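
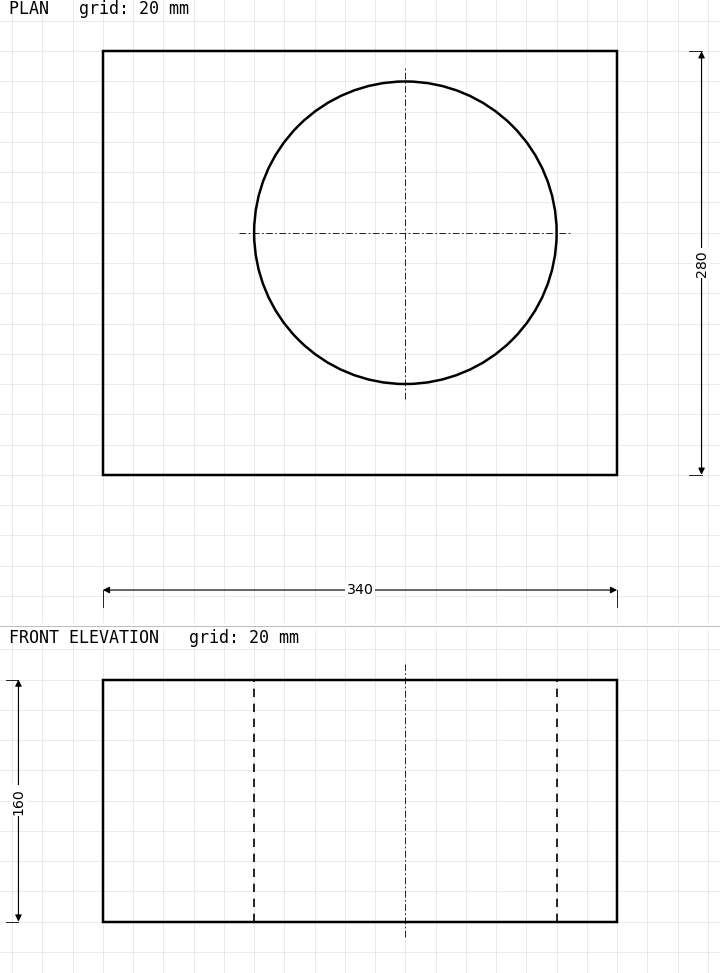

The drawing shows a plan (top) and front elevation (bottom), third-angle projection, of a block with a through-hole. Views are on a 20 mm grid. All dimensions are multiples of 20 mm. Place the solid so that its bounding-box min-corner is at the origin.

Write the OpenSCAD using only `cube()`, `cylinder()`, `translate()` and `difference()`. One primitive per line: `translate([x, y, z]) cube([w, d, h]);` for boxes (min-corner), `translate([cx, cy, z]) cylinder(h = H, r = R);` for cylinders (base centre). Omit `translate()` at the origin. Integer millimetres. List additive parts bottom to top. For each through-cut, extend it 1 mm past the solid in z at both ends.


difference() {
  cube([340, 280, 160]);
  translate([200, 160, -1]) cylinder(h = 162, r = 100);
}


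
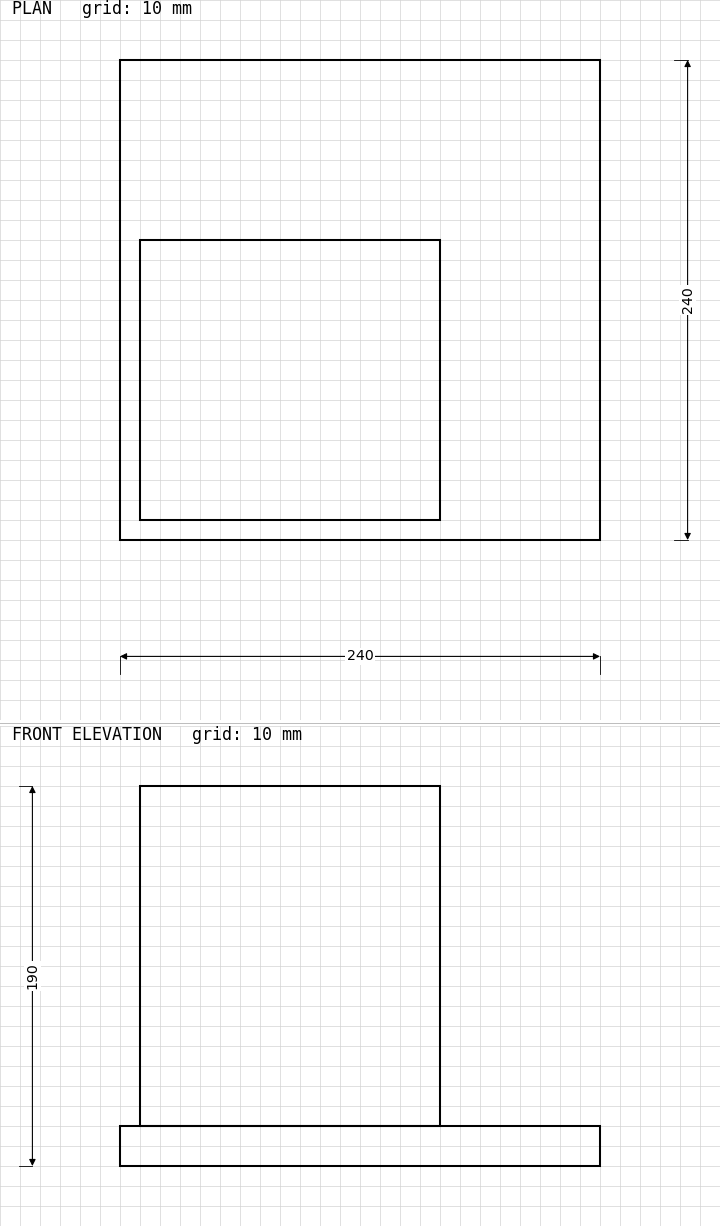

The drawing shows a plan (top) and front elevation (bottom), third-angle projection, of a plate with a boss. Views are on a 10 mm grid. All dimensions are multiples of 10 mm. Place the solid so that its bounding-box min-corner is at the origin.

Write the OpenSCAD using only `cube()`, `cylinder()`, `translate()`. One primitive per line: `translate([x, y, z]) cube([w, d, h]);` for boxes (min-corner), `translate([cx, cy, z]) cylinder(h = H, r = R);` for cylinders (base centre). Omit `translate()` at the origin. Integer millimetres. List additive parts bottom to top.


cube([240, 240, 20]);
translate([10, 10, 20]) cube([150, 140, 170]);


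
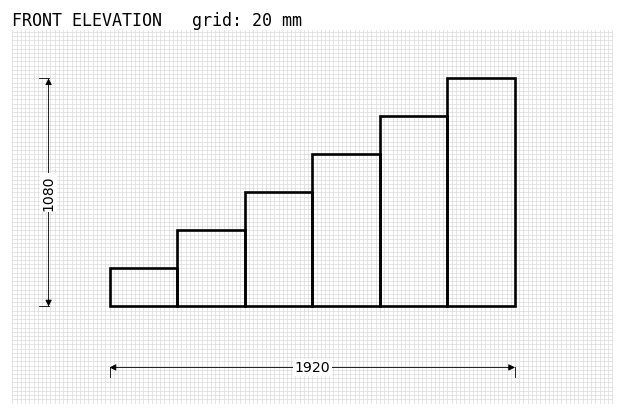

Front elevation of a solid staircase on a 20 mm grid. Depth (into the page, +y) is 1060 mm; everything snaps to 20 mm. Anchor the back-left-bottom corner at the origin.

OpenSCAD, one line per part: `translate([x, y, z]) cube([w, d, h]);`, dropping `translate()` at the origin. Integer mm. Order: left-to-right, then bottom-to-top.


cube([320, 1060, 180]);
translate([320, 0, 0]) cube([320, 1060, 360]);
translate([640, 0, 0]) cube([320, 1060, 540]);
translate([960, 0, 0]) cube([320, 1060, 720]);
translate([1280, 0, 0]) cube([320, 1060, 900]);
translate([1600, 0, 0]) cube([320, 1060, 1080]);


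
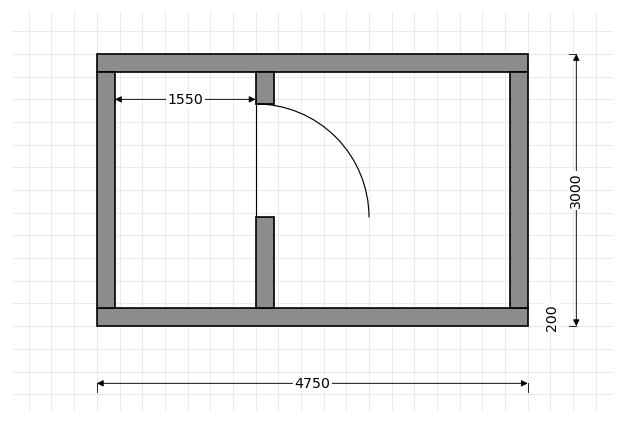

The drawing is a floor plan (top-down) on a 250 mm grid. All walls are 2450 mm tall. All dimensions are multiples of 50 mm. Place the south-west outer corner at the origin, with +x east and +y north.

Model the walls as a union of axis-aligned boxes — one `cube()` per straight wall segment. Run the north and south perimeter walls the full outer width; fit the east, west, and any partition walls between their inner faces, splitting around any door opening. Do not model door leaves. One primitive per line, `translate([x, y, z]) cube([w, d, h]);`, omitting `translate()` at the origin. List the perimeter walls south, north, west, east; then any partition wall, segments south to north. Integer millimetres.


cube([4750, 200, 2450]);
translate([0, 2800, 0]) cube([4750, 200, 2450]);
translate([0, 200, 0]) cube([200, 2600, 2450]);
translate([4550, 200, 0]) cube([200, 2600, 2450]);
translate([1750, 200, 0]) cube([200, 1000, 2450]);
translate([1750, 2450, 0]) cube([200, 350, 2450]);


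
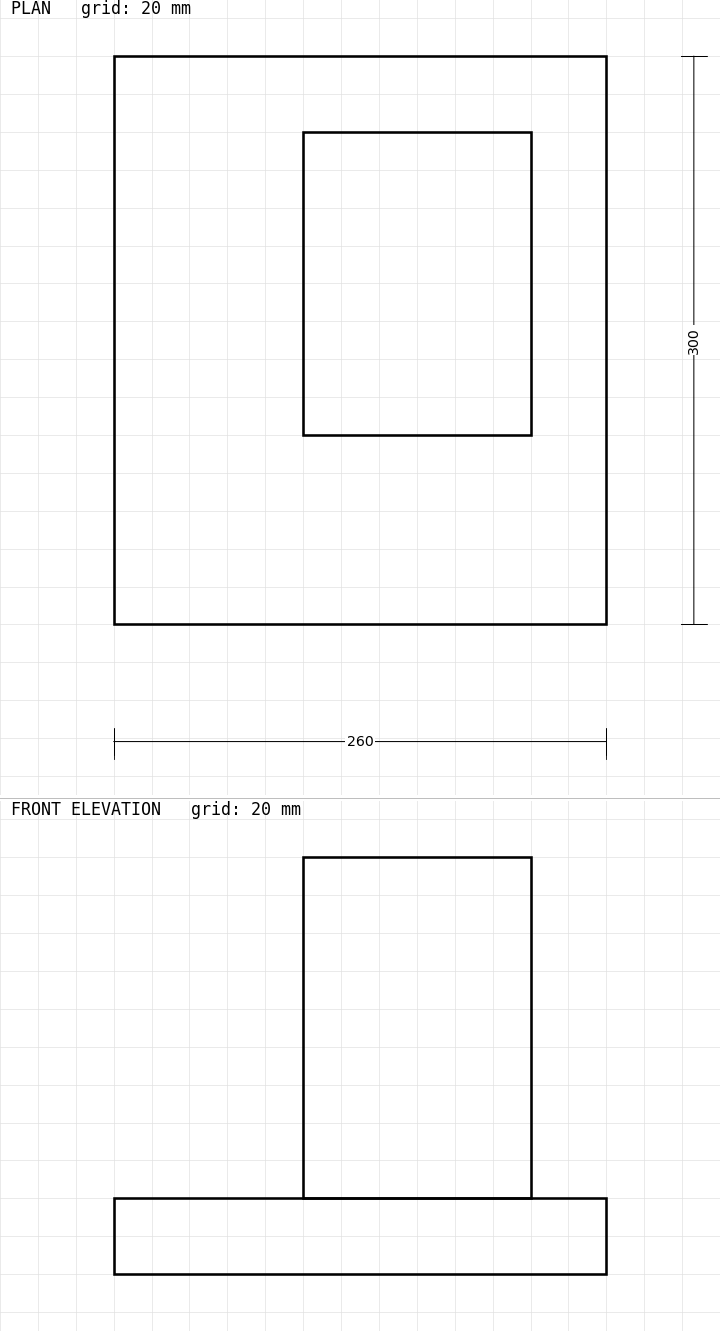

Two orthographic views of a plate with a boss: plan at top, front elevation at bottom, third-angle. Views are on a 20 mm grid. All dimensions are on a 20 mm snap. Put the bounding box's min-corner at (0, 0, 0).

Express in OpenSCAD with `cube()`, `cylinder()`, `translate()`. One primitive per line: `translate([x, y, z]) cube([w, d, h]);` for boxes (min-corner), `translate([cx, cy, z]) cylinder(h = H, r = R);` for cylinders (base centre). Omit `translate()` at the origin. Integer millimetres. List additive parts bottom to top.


cube([260, 300, 40]);
translate([100, 100, 40]) cube([120, 160, 180]);


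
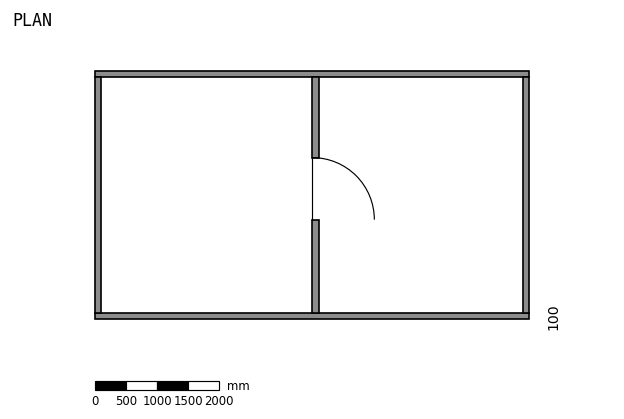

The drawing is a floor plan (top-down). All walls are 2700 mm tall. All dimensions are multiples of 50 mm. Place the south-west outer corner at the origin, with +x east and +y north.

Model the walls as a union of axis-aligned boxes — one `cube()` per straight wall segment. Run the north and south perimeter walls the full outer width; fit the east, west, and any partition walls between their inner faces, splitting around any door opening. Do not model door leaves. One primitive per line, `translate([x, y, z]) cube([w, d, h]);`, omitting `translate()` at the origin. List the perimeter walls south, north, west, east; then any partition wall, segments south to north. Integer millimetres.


cube([7000, 100, 2700]);
translate([0, 3900, 0]) cube([7000, 100, 2700]);
translate([0, 100, 0]) cube([100, 3800, 2700]);
translate([6900, 100, 0]) cube([100, 3800, 2700]);
translate([3500, 100, 0]) cube([100, 1500, 2700]);
translate([3500, 2600, 0]) cube([100, 1300, 2700]);


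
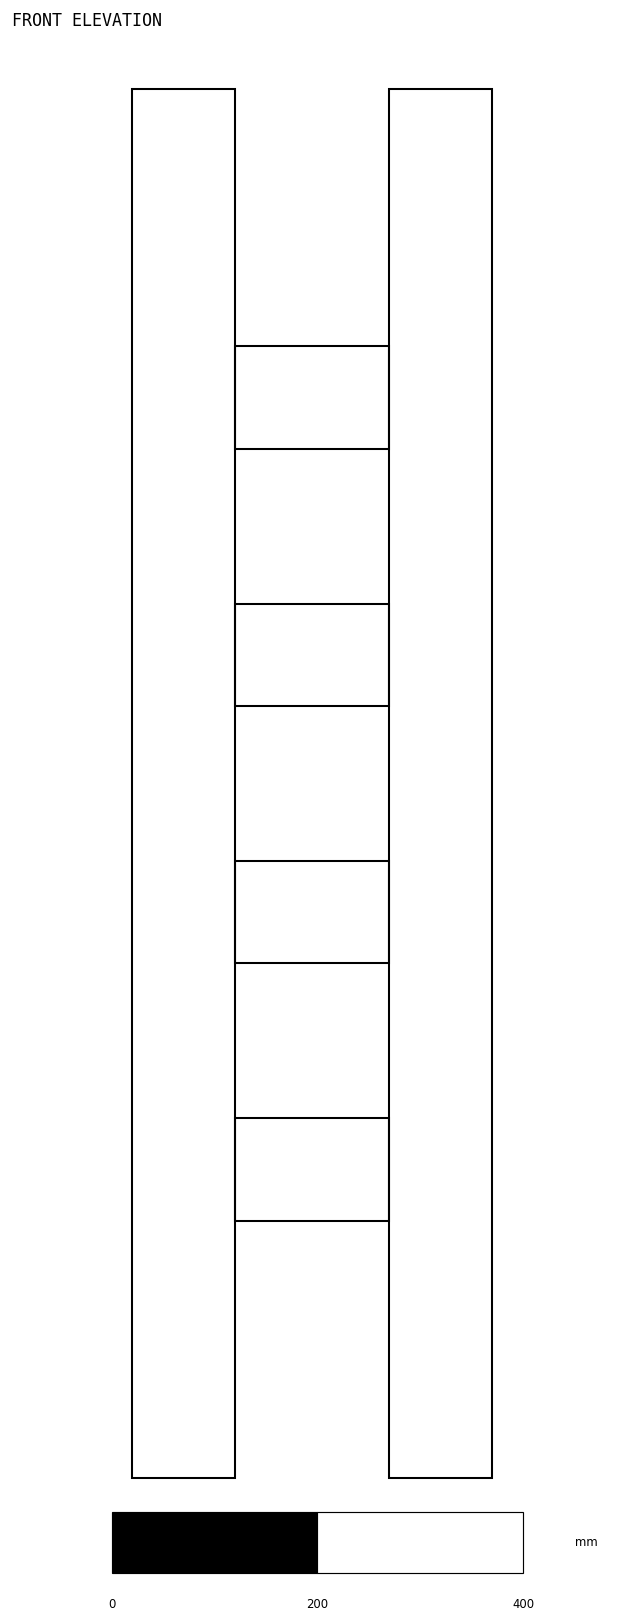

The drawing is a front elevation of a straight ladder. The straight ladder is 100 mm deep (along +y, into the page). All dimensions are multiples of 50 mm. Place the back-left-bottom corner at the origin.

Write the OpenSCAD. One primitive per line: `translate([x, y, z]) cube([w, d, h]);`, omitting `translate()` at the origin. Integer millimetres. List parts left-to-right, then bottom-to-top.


cube([100, 100, 1350]);
translate([100, 0, 250]) cube([150, 100, 100]);
translate([100, 0, 500]) cube([150, 100, 100]);
translate([100, 0, 750]) cube([150, 100, 100]);
translate([100, 0, 1000]) cube([150, 100, 100]);
translate([250, 0, 0]) cube([100, 100, 1350]);


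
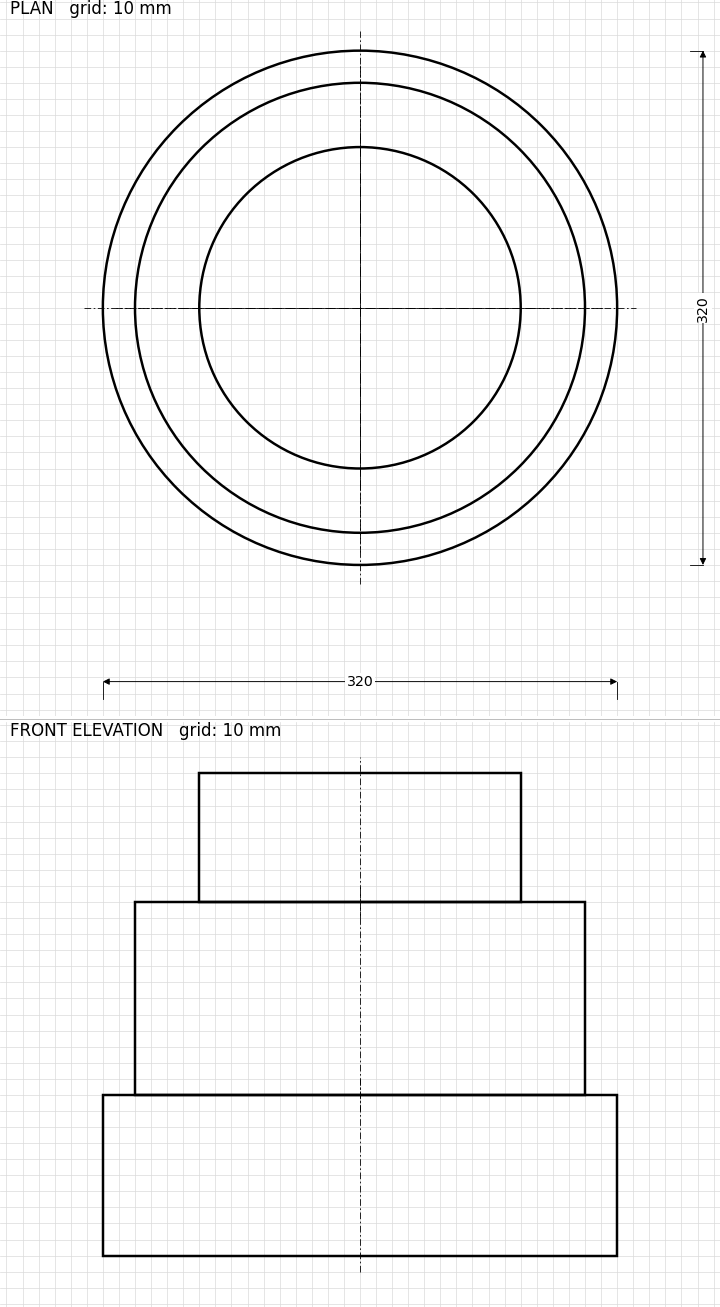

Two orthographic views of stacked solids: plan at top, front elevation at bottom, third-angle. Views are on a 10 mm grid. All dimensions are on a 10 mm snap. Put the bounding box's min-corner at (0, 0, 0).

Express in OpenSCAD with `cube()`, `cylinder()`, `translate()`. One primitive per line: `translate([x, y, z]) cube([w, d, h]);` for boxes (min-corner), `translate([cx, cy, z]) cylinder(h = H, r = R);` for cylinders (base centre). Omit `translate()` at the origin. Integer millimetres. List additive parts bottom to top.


translate([160, 160, 0]) cylinder(h = 100, r = 160);
translate([160, 160, 100]) cylinder(h = 120, r = 140);
translate([160, 160, 220]) cylinder(h = 80, r = 100);


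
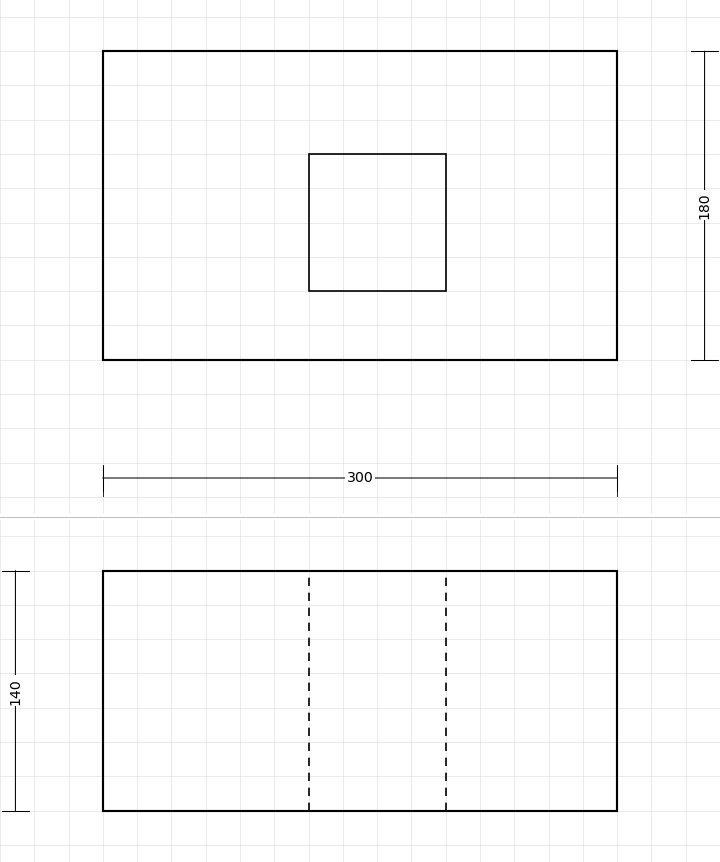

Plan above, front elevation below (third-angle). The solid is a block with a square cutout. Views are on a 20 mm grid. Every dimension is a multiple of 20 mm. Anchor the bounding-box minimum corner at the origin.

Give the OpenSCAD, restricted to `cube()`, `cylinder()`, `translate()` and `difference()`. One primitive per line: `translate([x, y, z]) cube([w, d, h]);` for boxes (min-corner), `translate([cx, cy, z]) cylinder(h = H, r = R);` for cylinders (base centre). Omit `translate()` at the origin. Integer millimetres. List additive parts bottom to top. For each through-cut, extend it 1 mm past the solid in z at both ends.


difference() {
  cube([300, 180, 140]);
  translate([120, 40, -1]) cube([80, 80, 142]);
}


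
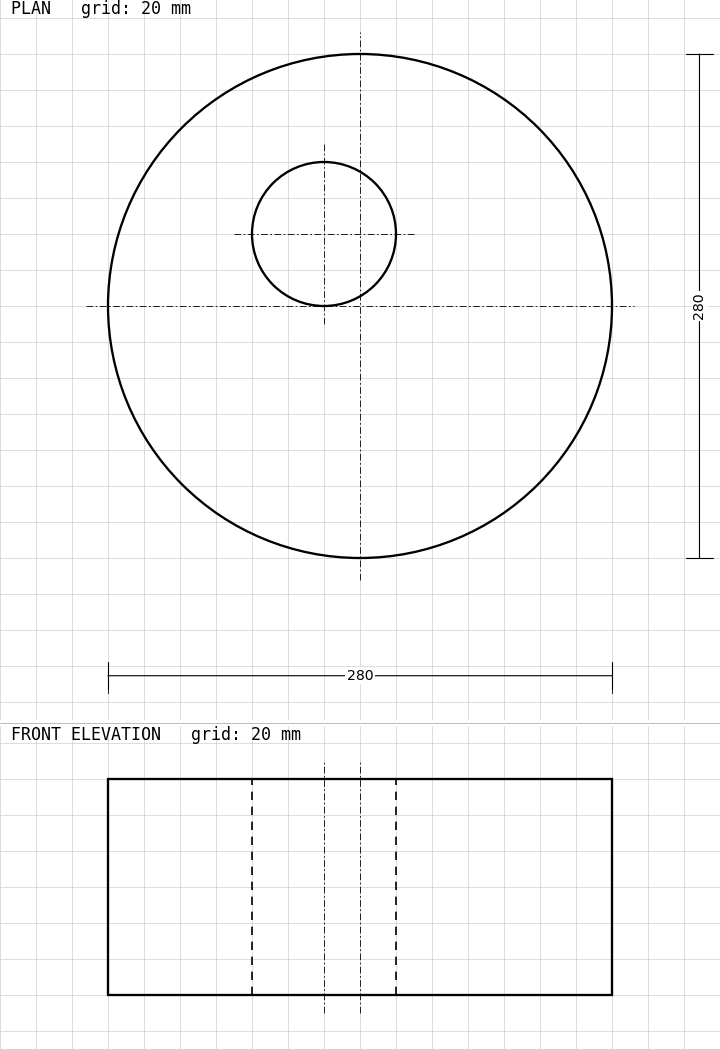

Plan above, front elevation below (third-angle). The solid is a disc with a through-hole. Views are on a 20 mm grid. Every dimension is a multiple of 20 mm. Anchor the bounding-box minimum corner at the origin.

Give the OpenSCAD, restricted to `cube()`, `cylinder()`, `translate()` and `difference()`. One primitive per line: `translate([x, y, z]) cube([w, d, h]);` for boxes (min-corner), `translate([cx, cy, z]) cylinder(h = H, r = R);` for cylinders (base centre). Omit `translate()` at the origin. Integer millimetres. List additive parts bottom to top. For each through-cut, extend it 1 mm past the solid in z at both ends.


difference() {
  translate([140, 140, 0]) cylinder(h = 120, r = 140);
  translate([120, 180, -1]) cylinder(h = 122, r = 40);
}


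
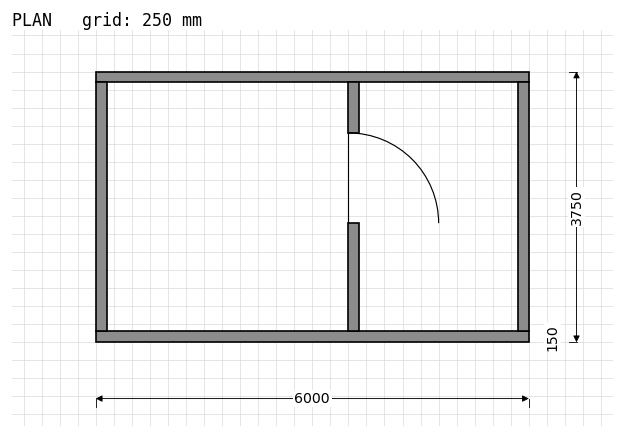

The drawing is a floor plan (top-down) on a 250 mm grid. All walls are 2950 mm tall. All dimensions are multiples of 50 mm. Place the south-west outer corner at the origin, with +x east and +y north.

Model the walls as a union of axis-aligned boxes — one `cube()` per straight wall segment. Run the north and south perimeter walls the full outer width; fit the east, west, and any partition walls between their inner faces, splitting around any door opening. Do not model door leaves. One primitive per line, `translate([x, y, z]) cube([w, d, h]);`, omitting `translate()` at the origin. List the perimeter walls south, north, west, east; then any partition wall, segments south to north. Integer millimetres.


cube([6000, 150, 2950]);
translate([0, 3600, 0]) cube([6000, 150, 2950]);
translate([0, 150, 0]) cube([150, 3450, 2950]);
translate([5850, 150, 0]) cube([150, 3450, 2950]);
translate([3500, 150, 0]) cube([150, 1500, 2950]);
translate([3500, 2900, 0]) cube([150, 700, 2950]);


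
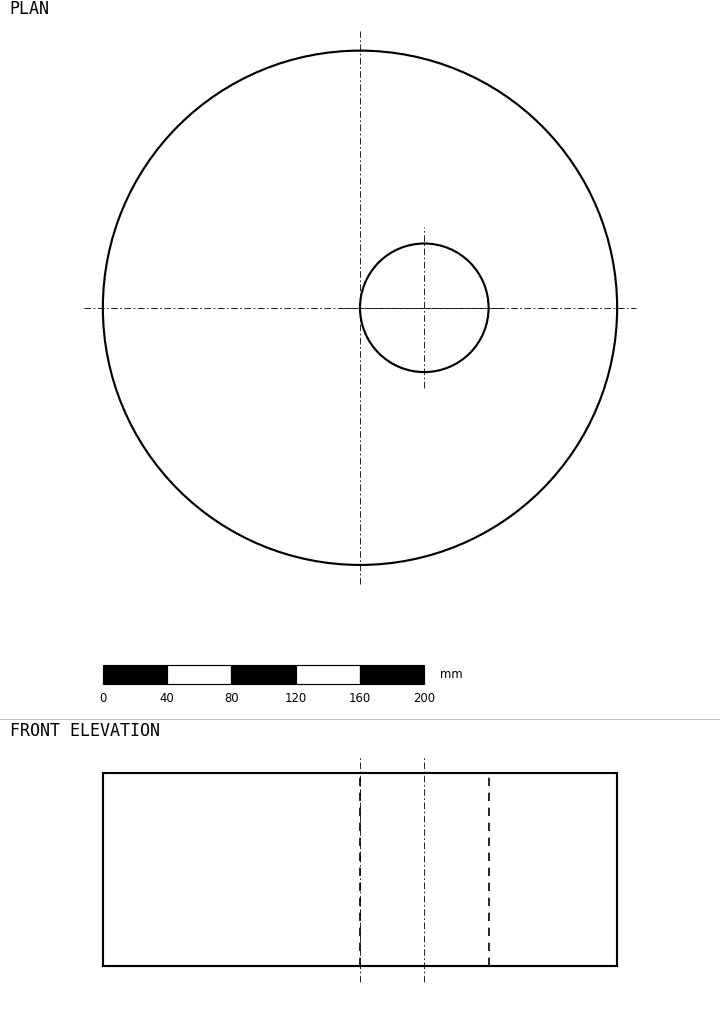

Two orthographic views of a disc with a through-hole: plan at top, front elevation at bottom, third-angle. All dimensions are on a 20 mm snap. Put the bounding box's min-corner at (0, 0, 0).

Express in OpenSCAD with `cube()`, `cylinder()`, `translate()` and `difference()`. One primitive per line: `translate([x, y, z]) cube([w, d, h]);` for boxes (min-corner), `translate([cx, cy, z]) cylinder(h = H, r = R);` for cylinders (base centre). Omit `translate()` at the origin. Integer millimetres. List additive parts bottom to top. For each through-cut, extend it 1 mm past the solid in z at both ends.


difference() {
  translate([160, 160, 0]) cylinder(h = 120, r = 160);
  translate([200, 160, -1]) cylinder(h = 122, r = 40);
}


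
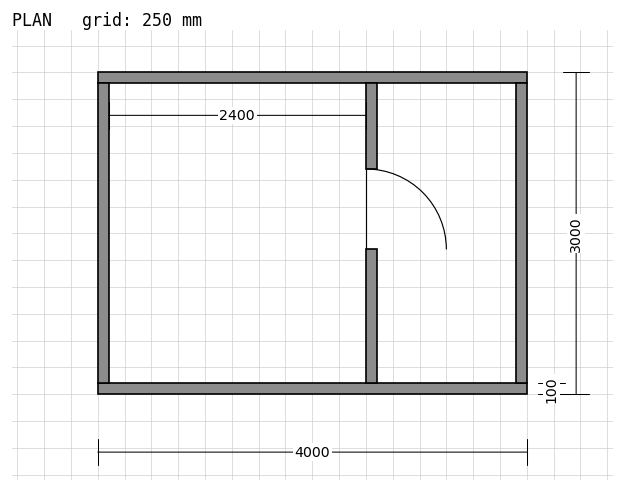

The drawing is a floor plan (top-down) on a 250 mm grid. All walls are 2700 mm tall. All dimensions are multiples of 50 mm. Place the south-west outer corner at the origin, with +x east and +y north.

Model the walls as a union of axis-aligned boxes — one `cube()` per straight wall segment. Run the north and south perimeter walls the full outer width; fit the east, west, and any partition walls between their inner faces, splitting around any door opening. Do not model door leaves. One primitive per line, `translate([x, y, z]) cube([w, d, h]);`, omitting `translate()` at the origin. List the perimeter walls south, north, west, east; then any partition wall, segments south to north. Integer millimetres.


cube([4000, 100, 2700]);
translate([0, 2900, 0]) cube([4000, 100, 2700]);
translate([0, 100, 0]) cube([100, 2800, 2700]);
translate([3900, 100, 0]) cube([100, 2800, 2700]);
translate([2500, 100, 0]) cube([100, 1250, 2700]);
translate([2500, 2100, 0]) cube([100, 800, 2700]);


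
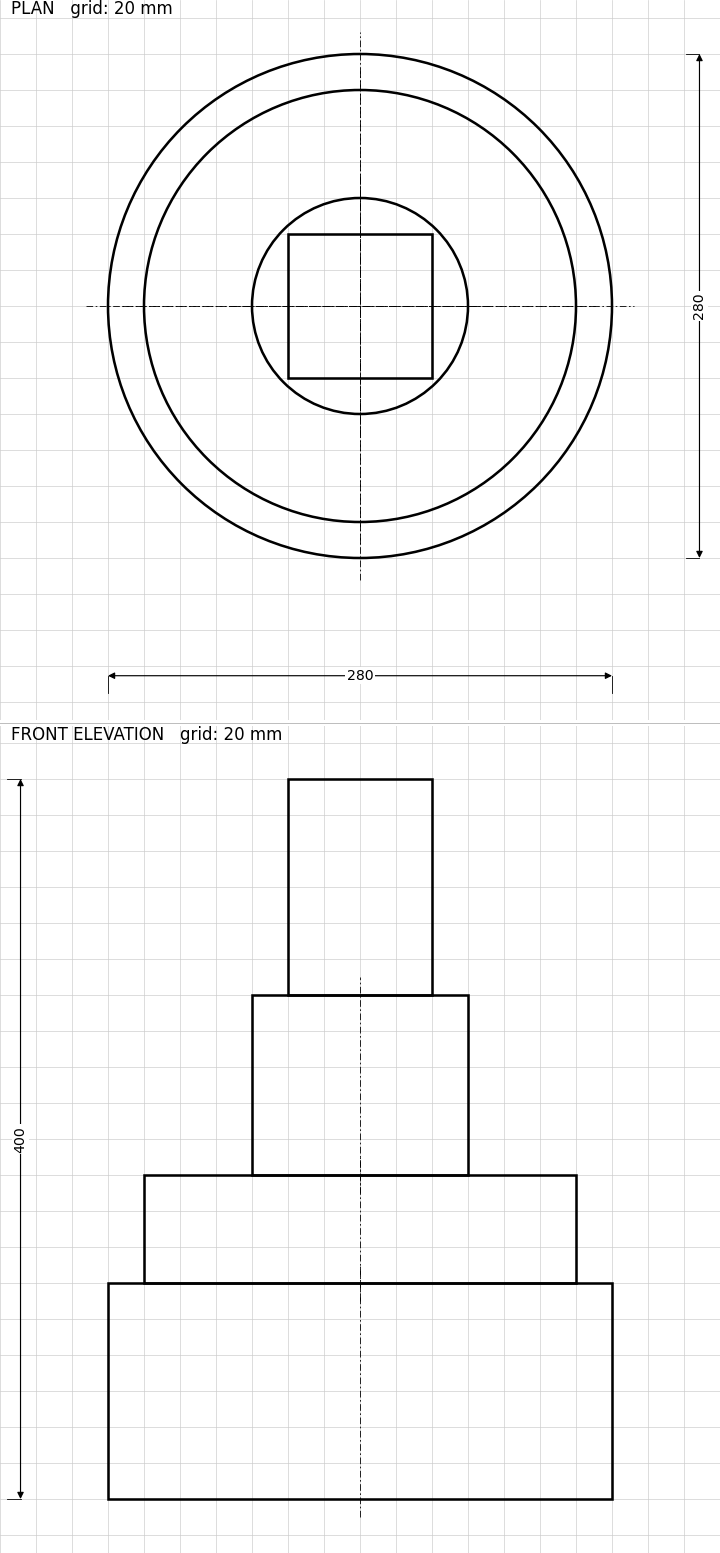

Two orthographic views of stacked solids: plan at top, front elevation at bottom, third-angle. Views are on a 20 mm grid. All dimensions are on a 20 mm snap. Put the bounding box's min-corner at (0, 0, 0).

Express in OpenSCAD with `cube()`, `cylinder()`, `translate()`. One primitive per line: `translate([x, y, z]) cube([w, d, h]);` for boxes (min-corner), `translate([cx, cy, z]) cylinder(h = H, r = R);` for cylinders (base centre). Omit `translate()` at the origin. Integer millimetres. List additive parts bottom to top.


translate([140, 140, 0]) cylinder(h = 120, r = 140);
translate([140, 140, 120]) cylinder(h = 60, r = 120);
translate([140, 140, 180]) cylinder(h = 100, r = 60);
translate([100, 100, 280]) cube([80, 80, 120]);


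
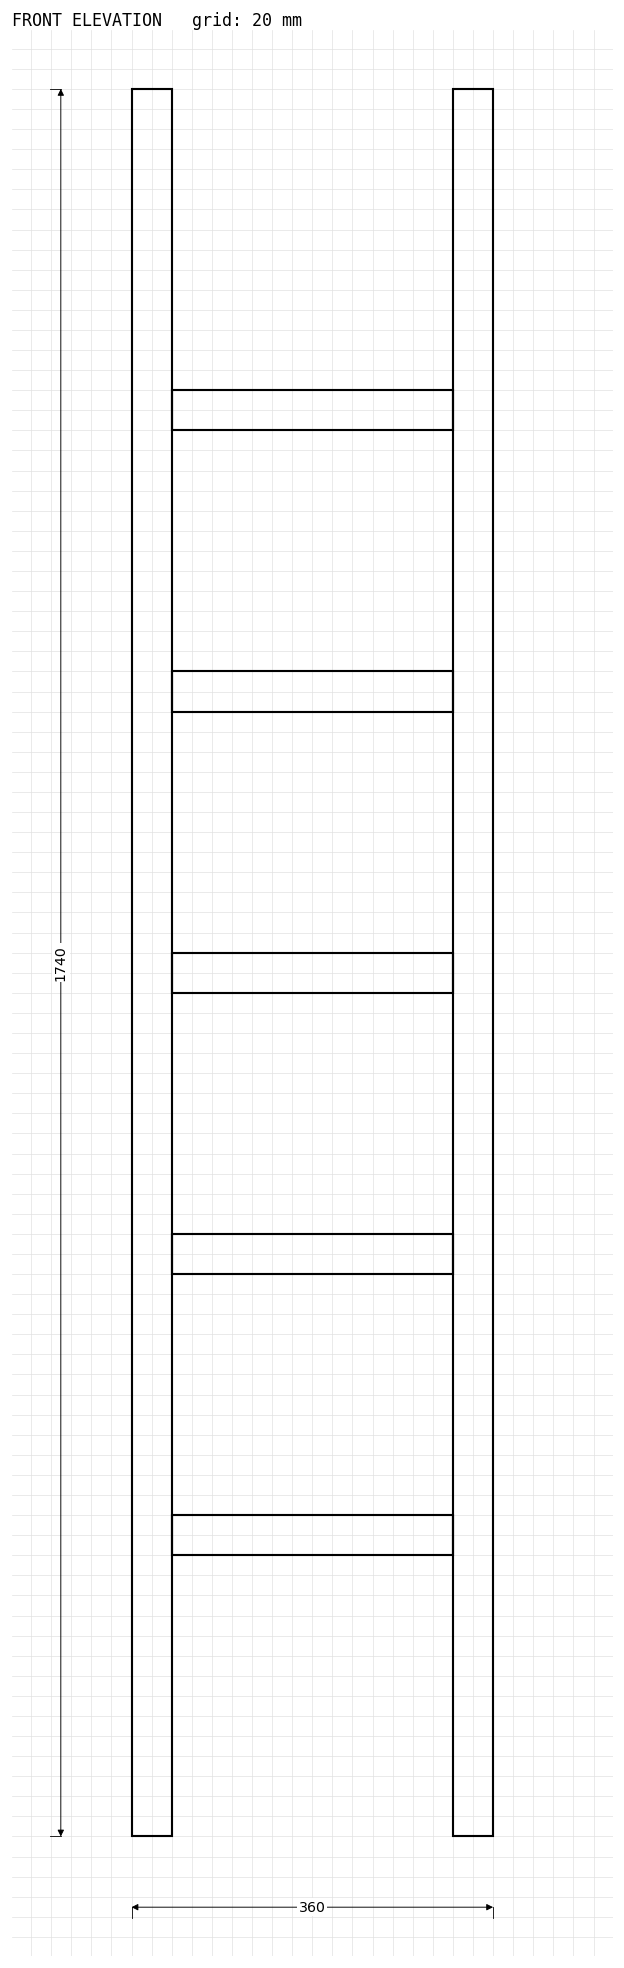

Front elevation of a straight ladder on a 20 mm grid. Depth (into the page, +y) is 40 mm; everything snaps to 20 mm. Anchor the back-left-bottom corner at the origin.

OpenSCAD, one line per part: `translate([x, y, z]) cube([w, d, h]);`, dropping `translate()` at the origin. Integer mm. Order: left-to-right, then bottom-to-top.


cube([40, 40, 1740]);
translate([40, 0, 280]) cube([280, 40, 40]);
translate([40, 0, 560]) cube([280, 40, 40]);
translate([40, 0, 840]) cube([280, 40, 40]);
translate([40, 0, 1120]) cube([280, 40, 40]);
translate([40, 0, 1400]) cube([280, 40, 40]);
translate([320, 0, 0]) cube([40, 40, 1740]);


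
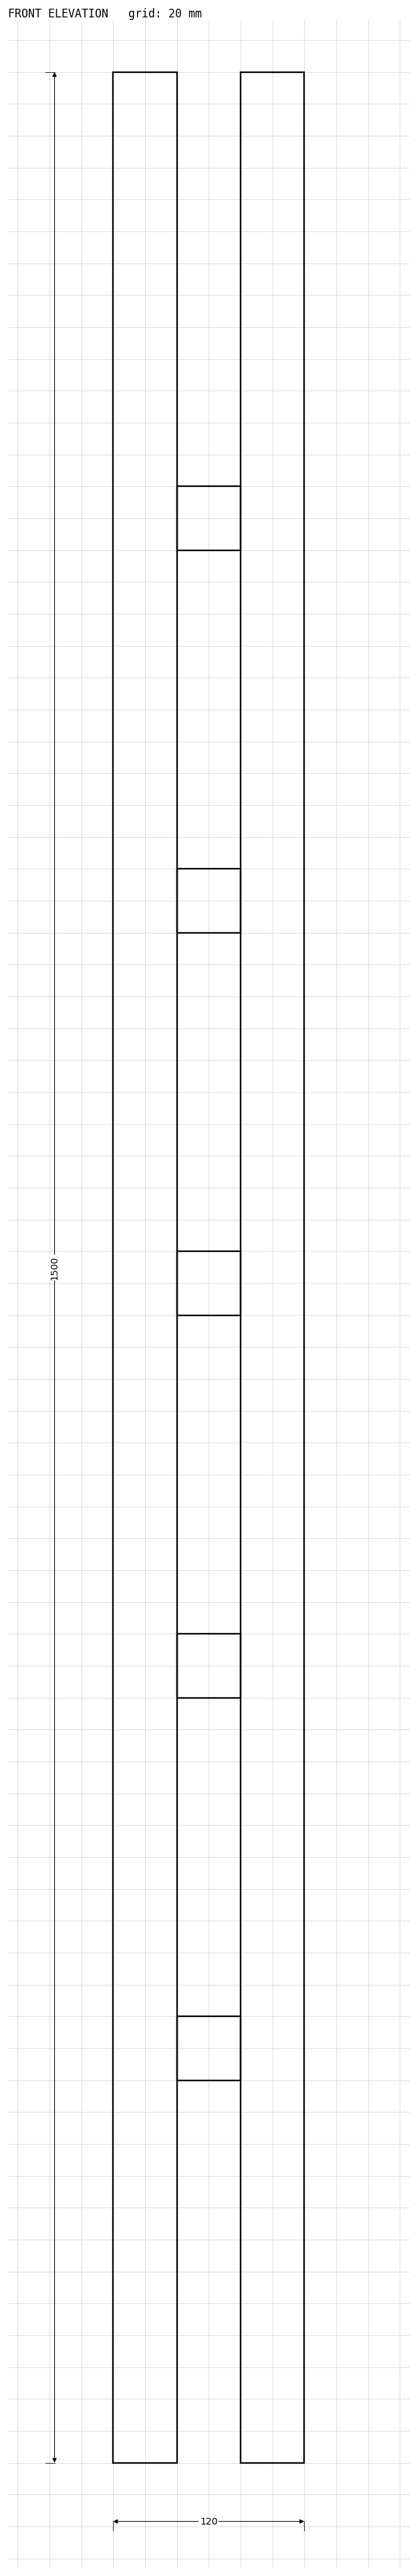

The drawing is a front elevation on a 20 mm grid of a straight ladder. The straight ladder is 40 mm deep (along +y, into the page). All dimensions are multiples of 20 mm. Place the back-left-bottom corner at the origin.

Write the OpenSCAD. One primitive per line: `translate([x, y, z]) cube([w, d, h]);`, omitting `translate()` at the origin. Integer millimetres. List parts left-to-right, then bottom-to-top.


cube([40, 40, 1500]);
translate([40, 0, 240]) cube([40, 40, 40]);
translate([40, 0, 480]) cube([40, 40, 40]);
translate([40, 0, 720]) cube([40, 40, 40]);
translate([40, 0, 960]) cube([40, 40, 40]);
translate([40, 0, 1200]) cube([40, 40, 40]);
translate([80, 0, 0]) cube([40, 40, 1500]);


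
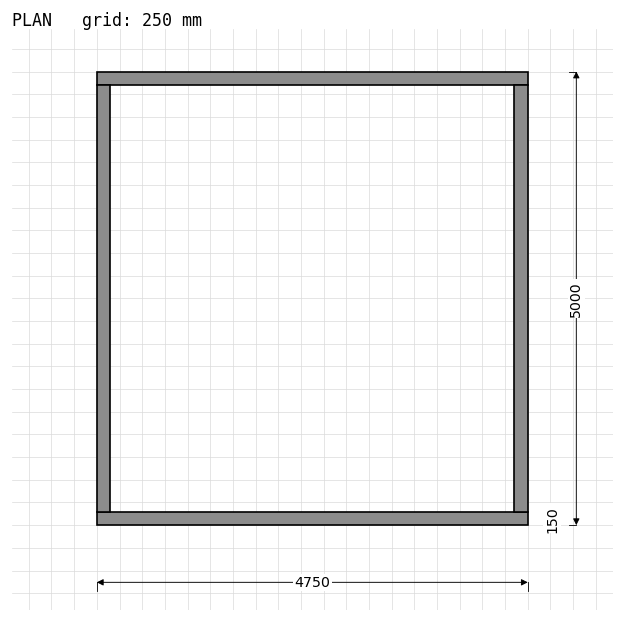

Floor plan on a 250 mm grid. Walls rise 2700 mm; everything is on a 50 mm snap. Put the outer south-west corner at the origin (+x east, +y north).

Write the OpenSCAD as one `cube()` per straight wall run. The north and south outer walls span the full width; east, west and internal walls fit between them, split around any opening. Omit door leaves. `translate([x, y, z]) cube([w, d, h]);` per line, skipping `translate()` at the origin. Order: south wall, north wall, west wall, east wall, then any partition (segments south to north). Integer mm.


cube([4750, 150, 2700]);
translate([0, 4850, 0]) cube([4750, 150, 2700]);
translate([0, 150, 0]) cube([150, 4700, 2700]);
translate([4600, 150, 0]) cube([150, 4700, 2700]);


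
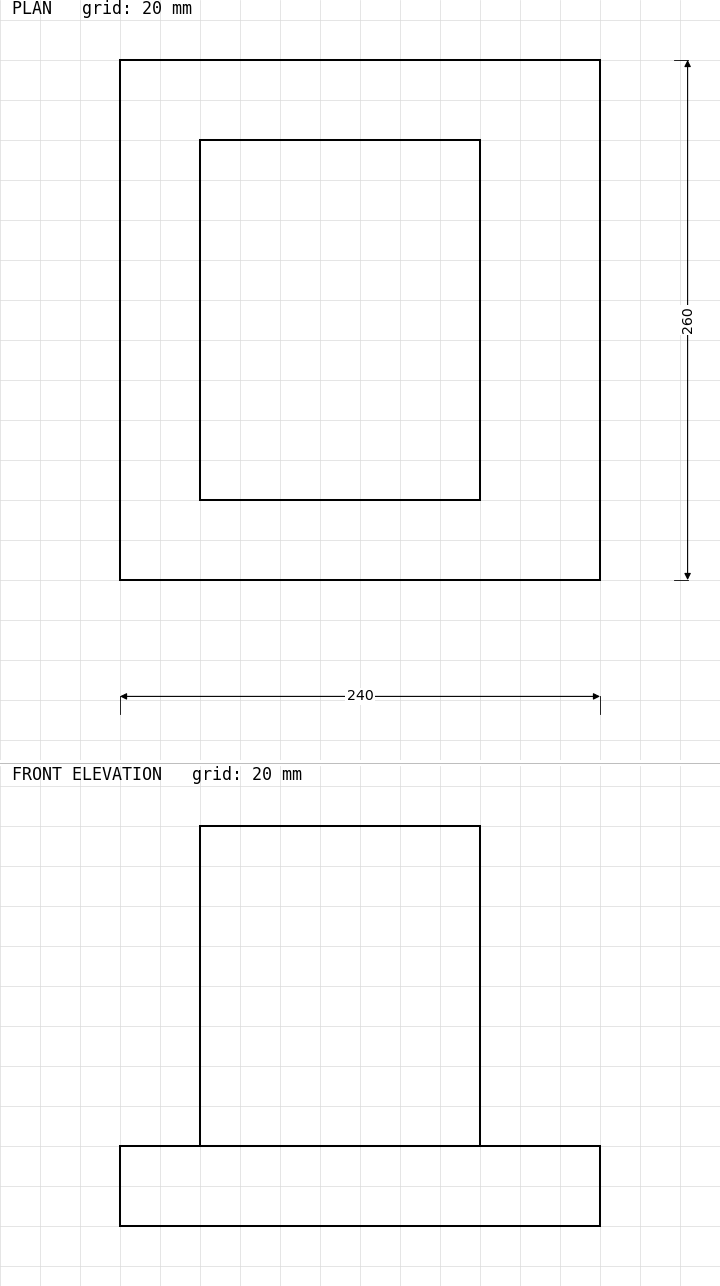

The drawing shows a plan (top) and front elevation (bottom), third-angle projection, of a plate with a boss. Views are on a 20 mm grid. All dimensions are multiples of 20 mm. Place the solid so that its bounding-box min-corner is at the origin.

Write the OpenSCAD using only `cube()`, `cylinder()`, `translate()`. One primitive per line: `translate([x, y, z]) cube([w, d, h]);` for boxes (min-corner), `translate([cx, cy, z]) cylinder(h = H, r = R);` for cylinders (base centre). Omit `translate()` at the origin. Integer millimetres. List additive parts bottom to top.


cube([240, 260, 40]);
translate([40, 40, 40]) cube([140, 180, 160]);


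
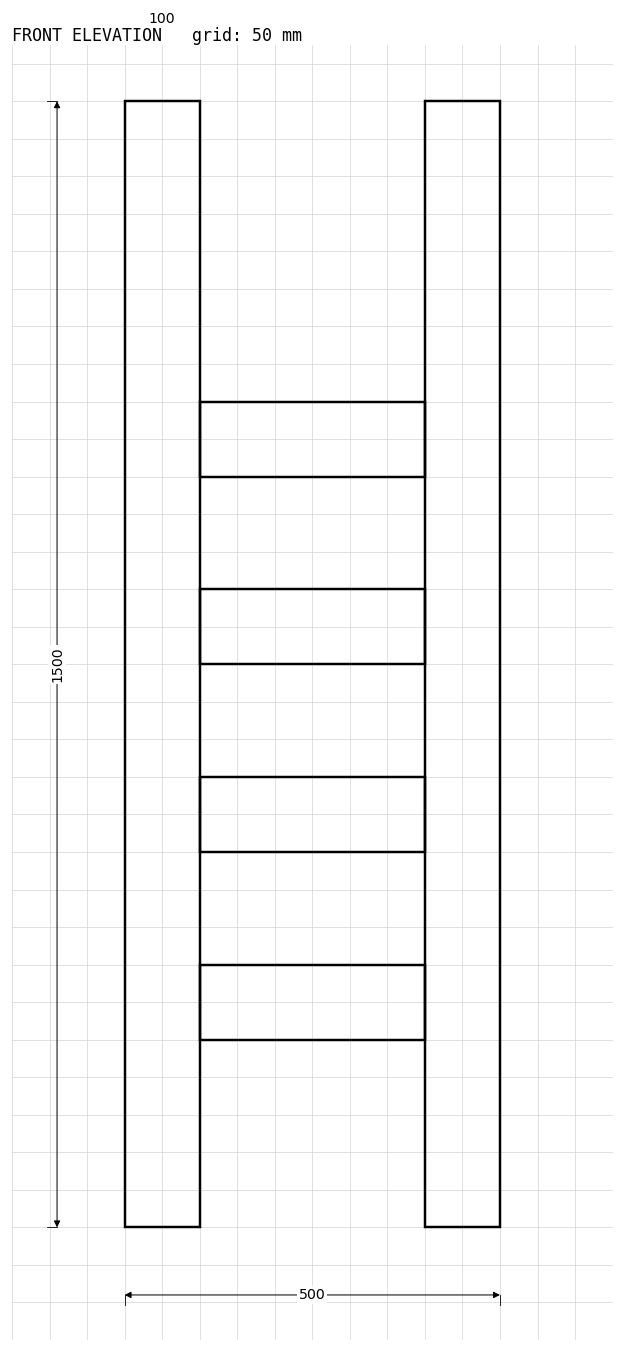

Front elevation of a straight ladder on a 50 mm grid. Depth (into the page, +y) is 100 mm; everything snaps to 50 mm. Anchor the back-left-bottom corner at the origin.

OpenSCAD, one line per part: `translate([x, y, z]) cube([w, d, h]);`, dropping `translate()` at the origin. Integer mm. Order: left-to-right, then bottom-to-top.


cube([100, 100, 1500]);
translate([100, 0, 250]) cube([300, 100, 100]);
translate([100, 0, 500]) cube([300, 100, 100]);
translate([100, 0, 750]) cube([300, 100, 100]);
translate([100, 0, 1000]) cube([300, 100, 100]);
translate([400, 0, 0]) cube([100, 100, 1500]);


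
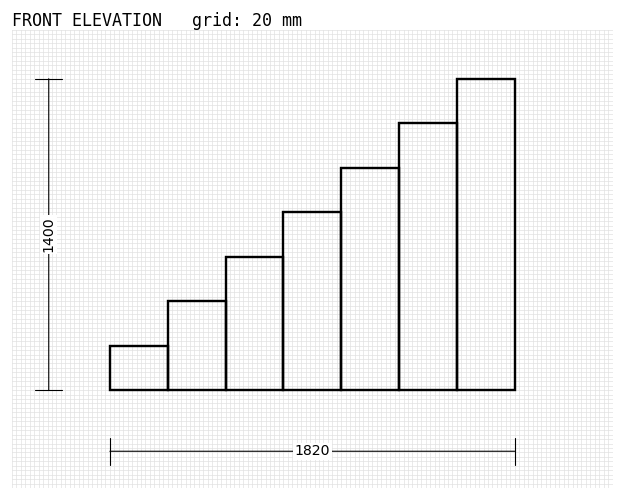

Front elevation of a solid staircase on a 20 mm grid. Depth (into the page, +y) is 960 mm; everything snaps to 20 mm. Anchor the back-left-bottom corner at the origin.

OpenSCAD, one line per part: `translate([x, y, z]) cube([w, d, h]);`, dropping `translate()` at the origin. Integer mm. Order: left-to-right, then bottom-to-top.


cube([260, 960, 200]);
translate([260, 0, 0]) cube([260, 960, 400]);
translate([520, 0, 0]) cube([260, 960, 600]);
translate([780, 0, 0]) cube([260, 960, 800]);
translate([1040, 0, 0]) cube([260, 960, 1000]);
translate([1300, 0, 0]) cube([260, 960, 1200]);
translate([1560, 0, 0]) cube([260, 960, 1400]);


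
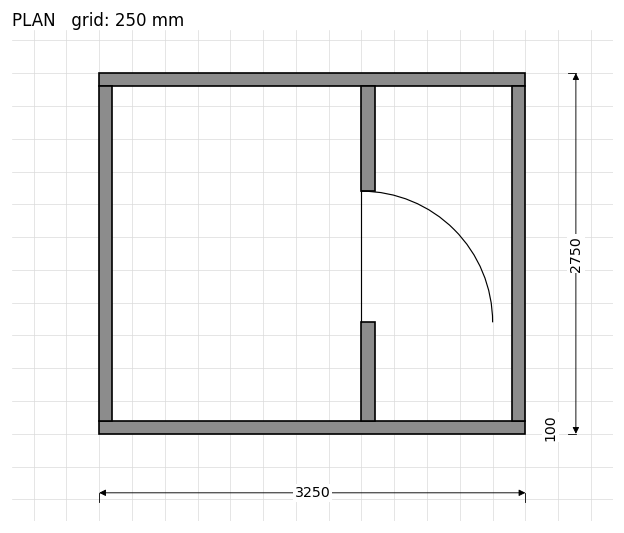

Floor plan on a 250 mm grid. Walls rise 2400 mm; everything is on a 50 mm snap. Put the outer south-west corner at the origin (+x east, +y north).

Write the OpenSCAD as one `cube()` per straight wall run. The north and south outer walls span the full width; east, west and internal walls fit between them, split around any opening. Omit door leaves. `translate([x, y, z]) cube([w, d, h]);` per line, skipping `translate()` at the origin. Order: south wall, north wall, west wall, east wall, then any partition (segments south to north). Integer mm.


cube([3250, 100, 2400]);
translate([0, 2650, 0]) cube([3250, 100, 2400]);
translate([0, 100, 0]) cube([100, 2550, 2400]);
translate([3150, 100, 0]) cube([100, 2550, 2400]);
translate([2000, 100, 0]) cube([100, 750, 2400]);
translate([2000, 1850, 0]) cube([100, 800, 2400]);


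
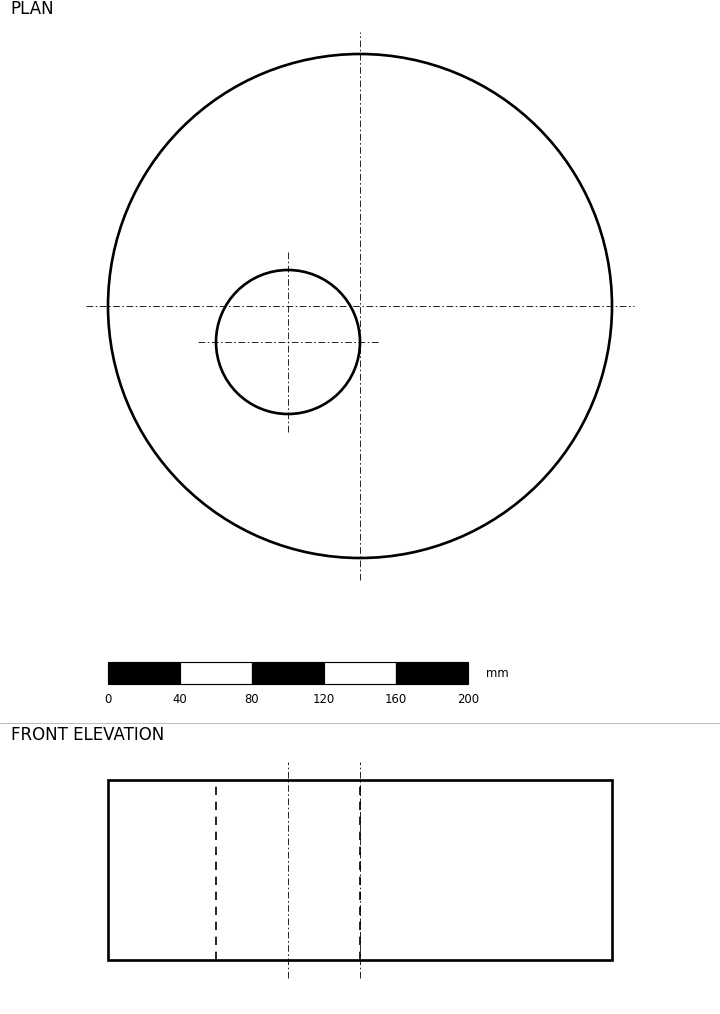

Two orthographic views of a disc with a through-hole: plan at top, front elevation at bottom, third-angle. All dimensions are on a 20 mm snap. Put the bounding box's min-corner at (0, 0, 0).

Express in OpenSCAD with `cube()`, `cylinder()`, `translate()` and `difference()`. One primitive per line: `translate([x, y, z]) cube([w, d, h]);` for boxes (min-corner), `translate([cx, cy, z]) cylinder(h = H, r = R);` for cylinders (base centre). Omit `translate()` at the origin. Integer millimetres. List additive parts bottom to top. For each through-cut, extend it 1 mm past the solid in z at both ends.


difference() {
  translate([140, 140, 0]) cylinder(h = 100, r = 140);
  translate([100, 120, -1]) cylinder(h = 102, r = 40);
}


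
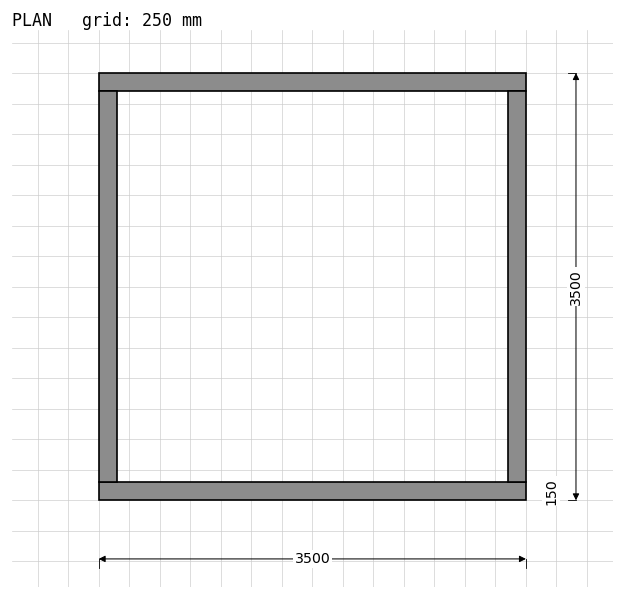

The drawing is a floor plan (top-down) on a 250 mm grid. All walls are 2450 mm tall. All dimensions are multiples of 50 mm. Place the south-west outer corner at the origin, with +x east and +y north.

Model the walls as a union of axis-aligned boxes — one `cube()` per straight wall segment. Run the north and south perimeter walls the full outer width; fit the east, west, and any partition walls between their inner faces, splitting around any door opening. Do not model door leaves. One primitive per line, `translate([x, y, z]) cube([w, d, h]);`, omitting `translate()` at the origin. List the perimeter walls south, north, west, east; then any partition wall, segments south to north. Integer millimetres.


cube([3500, 150, 2450]);
translate([0, 3350, 0]) cube([3500, 150, 2450]);
translate([0, 150, 0]) cube([150, 3200, 2450]);
translate([3350, 150, 0]) cube([150, 3200, 2450]);


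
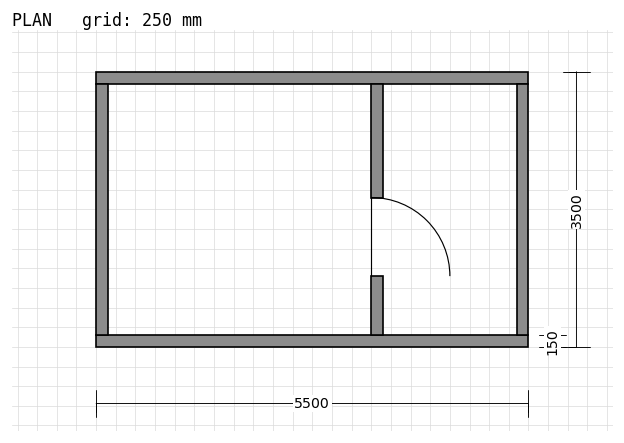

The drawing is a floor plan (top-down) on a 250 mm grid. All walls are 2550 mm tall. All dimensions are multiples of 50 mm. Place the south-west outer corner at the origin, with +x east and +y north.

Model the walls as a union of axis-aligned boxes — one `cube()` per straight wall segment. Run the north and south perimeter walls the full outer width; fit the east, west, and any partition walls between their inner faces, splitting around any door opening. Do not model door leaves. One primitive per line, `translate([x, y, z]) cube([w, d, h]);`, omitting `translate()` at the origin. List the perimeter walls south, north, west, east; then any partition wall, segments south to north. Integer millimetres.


cube([5500, 150, 2550]);
translate([0, 3350, 0]) cube([5500, 150, 2550]);
translate([0, 150, 0]) cube([150, 3200, 2550]);
translate([5350, 150, 0]) cube([150, 3200, 2550]);
translate([3500, 150, 0]) cube([150, 750, 2550]);
translate([3500, 1900, 0]) cube([150, 1450, 2550]);


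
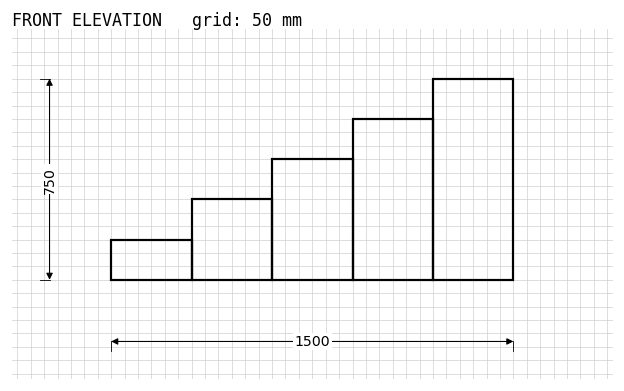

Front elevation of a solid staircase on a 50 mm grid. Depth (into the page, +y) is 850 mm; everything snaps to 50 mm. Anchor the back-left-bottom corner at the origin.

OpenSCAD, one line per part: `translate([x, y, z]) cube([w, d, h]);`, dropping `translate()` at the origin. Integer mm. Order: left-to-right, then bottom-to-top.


cube([300, 850, 150]);
translate([300, 0, 0]) cube([300, 850, 300]);
translate([600, 0, 0]) cube([300, 850, 450]);
translate([900, 0, 0]) cube([300, 850, 600]);
translate([1200, 0, 0]) cube([300, 850, 750]);


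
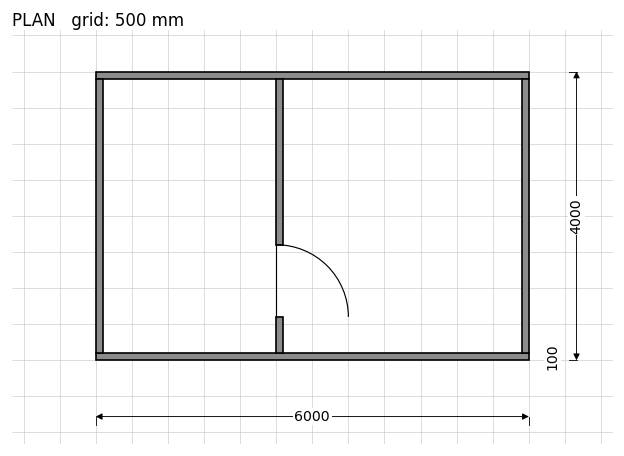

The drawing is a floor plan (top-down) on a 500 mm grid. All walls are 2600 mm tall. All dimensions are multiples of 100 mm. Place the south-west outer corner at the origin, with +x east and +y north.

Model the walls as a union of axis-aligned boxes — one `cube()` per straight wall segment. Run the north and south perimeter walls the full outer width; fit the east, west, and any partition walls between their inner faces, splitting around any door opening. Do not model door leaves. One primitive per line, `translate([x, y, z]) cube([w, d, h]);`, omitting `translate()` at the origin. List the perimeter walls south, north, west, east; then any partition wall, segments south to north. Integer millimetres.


cube([6000, 100, 2600]);
translate([0, 3900, 0]) cube([6000, 100, 2600]);
translate([0, 100, 0]) cube([100, 3800, 2600]);
translate([5900, 100, 0]) cube([100, 3800, 2600]);
translate([2500, 100, 0]) cube([100, 500, 2600]);
translate([2500, 1600, 0]) cube([100, 2300, 2600]);


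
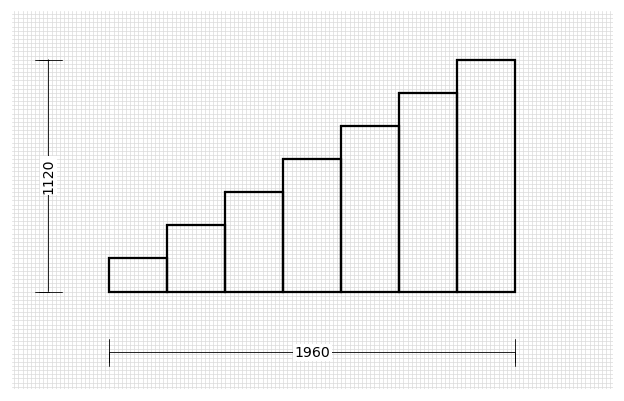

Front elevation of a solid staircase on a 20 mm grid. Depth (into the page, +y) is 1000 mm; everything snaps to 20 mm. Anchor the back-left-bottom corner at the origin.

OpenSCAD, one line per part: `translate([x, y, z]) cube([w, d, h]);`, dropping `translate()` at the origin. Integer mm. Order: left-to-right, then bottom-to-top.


cube([280, 1000, 160]);
translate([280, 0, 0]) cube([280, 1000, 320]);
translate([560, 0, 0]) cube([280, 1000, 480]);
translate([840, 0, 0]) cube([280, 1000, 640]);
translate([1120, 0, 0]) cube([280, 1000, 800]);
translate([1400, 0, 0]) cube([280, 1000, 960]);
translate([1680, 0, 0]) cube([280, 1000, 1120]);


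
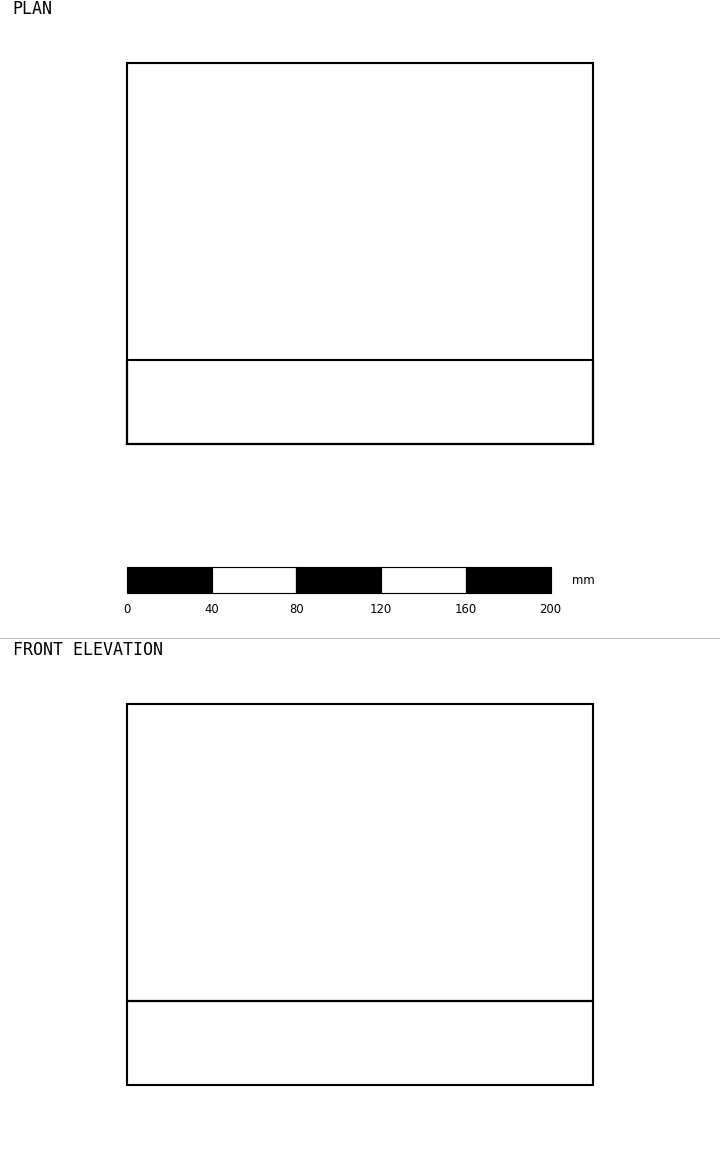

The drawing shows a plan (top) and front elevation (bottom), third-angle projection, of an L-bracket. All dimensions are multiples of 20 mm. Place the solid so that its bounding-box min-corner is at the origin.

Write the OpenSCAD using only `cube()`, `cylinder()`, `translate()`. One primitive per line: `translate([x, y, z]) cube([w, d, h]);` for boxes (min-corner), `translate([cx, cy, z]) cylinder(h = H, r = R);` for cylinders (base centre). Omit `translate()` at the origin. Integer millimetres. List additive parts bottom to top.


cube([220, 180, 40]);
translate([0, 0, 40]) cube([220, 40, 140]);


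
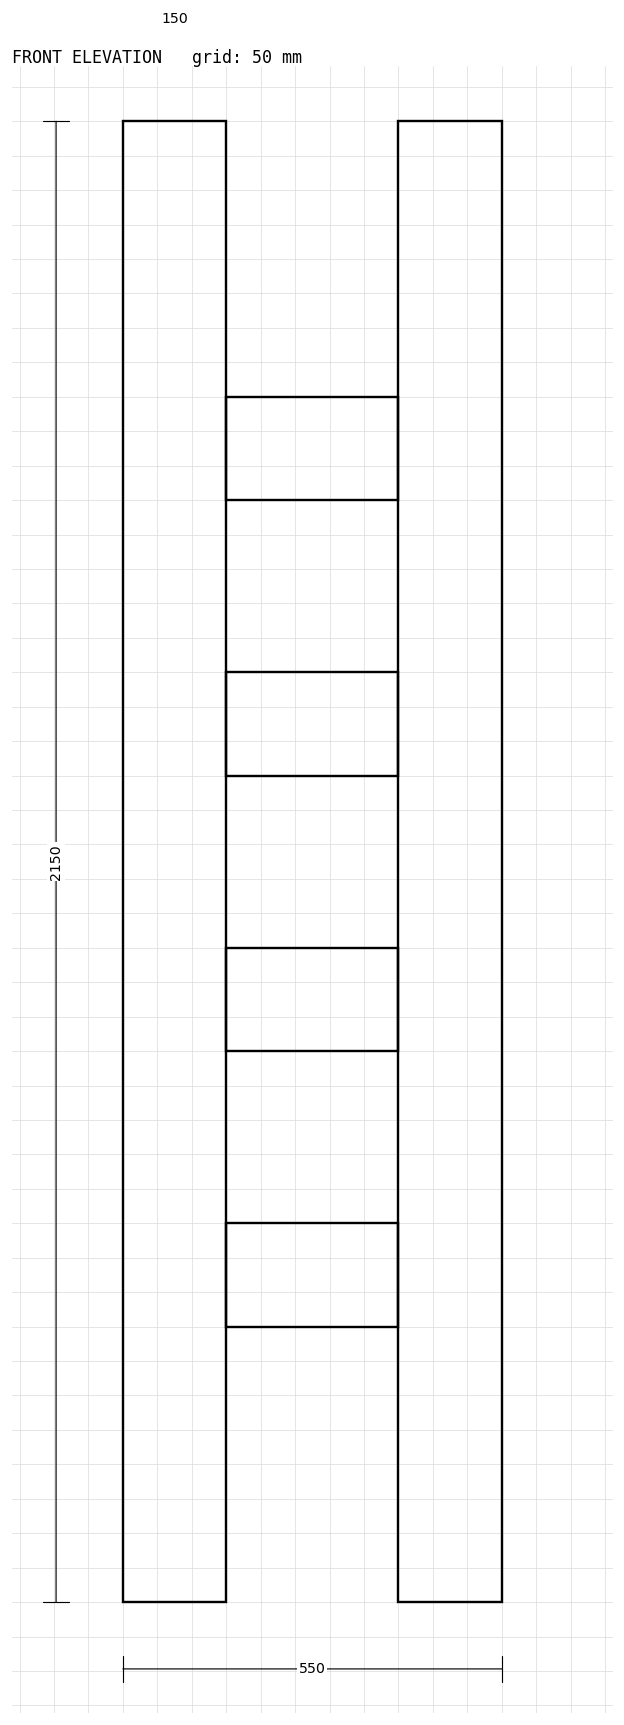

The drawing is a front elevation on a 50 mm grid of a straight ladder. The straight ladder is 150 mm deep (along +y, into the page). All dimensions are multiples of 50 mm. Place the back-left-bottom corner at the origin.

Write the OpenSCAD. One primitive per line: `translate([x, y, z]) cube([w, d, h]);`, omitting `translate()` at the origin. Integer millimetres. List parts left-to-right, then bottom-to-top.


cube([150, 150, 2150]);
translate([150, 0, 400]) cube([250, 150, 150]);
translate([150, 0, 800]) cube([250, 150, 150]);
translate([150, 0, 1200]) cube([250, 150, 150]);
translate([150, 0, 1600]) cube([250, 150, 150]);
translate([400, 0, 0]) cube([150, 150, 2150]);


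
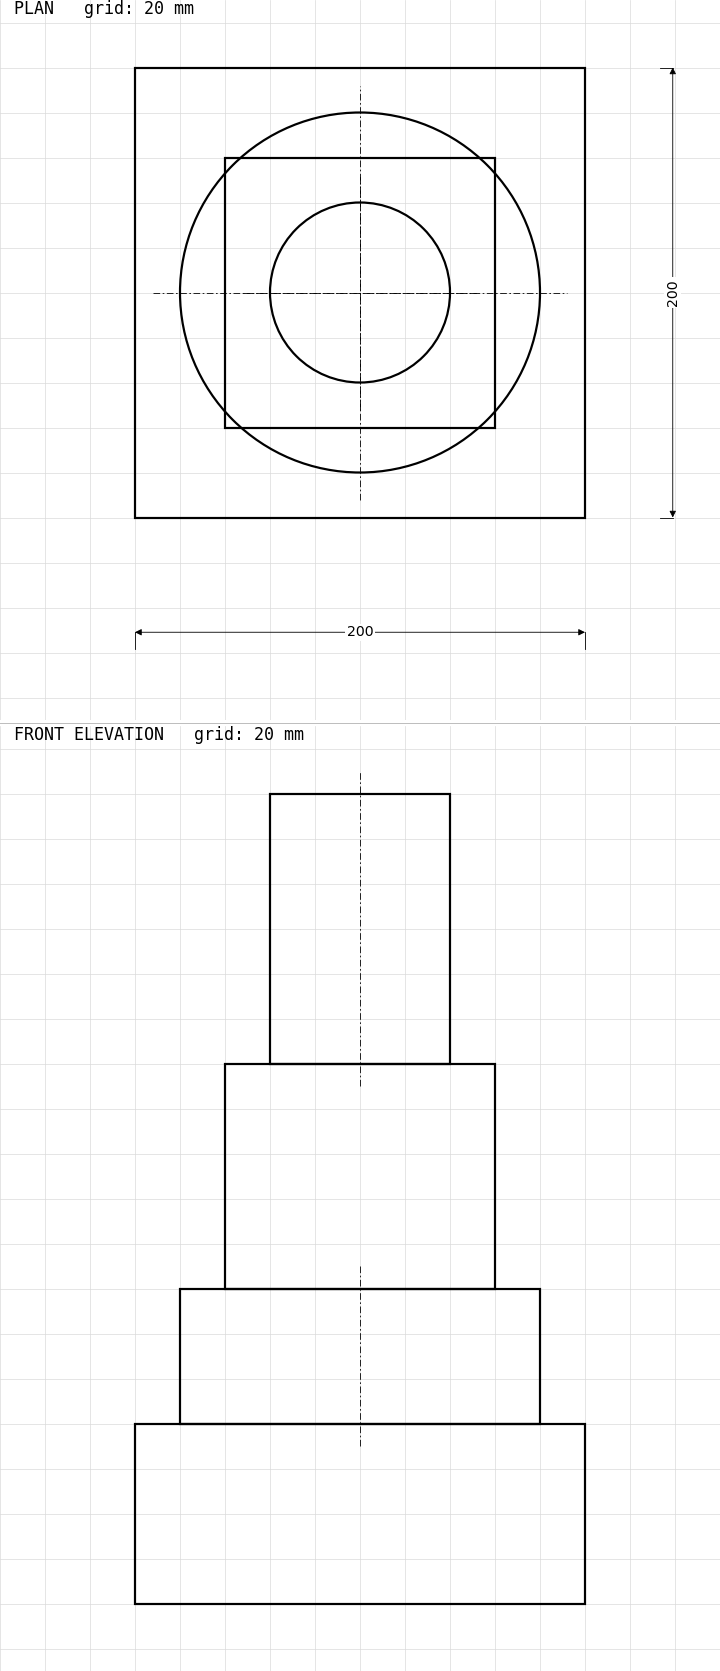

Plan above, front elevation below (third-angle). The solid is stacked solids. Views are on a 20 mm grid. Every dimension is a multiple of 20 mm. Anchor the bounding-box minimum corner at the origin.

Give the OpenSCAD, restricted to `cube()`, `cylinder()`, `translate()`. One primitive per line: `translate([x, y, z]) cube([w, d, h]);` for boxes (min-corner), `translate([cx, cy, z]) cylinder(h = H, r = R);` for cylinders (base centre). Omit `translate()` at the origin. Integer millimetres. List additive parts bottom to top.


cube([200, 200, 80]);
translate([100, 100, 80]) cylinder(h = 60, r = 80);
translate([40, 40, 140]) cube([120, 120, 100]);
translate([100, 100, 240]) cylinder(h = 120, r = 40);


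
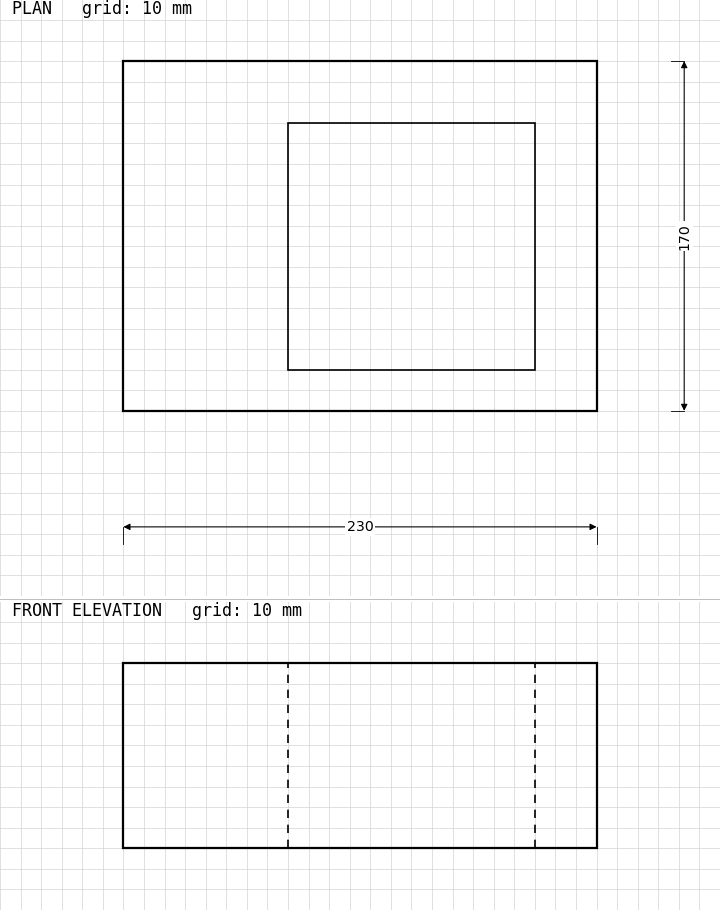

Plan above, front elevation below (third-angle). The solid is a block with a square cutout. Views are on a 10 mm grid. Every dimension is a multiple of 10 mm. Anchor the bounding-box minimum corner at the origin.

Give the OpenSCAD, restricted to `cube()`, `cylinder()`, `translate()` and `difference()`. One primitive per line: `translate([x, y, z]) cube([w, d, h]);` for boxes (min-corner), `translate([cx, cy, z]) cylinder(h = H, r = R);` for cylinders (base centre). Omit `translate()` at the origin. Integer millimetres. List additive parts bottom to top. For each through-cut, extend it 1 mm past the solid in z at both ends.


difference() {
  cube([230, 170, 90]);
  translate([80, 20, -1]) cube([120, 120, 92]);
}


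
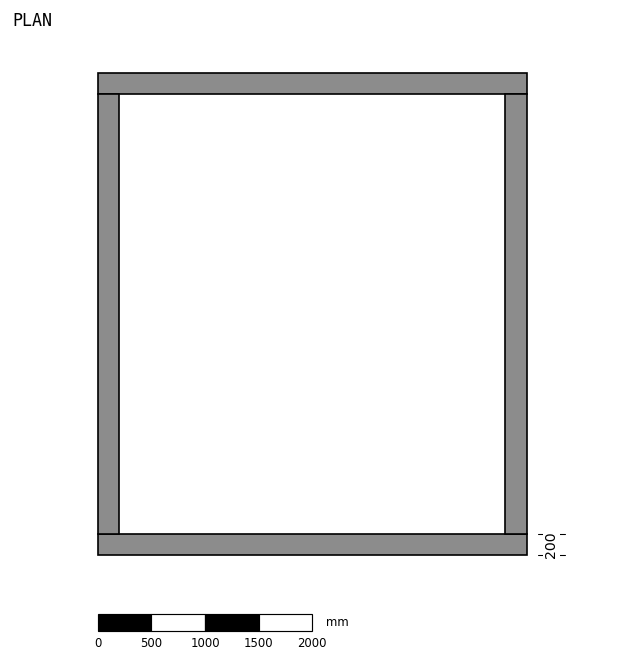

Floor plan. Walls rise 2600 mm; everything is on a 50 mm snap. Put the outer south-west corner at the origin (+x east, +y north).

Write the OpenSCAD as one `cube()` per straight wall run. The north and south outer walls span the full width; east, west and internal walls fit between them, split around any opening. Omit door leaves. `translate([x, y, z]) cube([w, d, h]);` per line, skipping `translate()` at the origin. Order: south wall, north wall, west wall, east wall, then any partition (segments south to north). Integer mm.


cube([4000, 200, 2600]);
translate([0, 4300, 0]) cube([4000, 200, 2600]);
translate([0, 200, 0]) cube([200, 4100, 2600]);
translate([3800, 200, 0]) cube([200, 4100, 2600]);


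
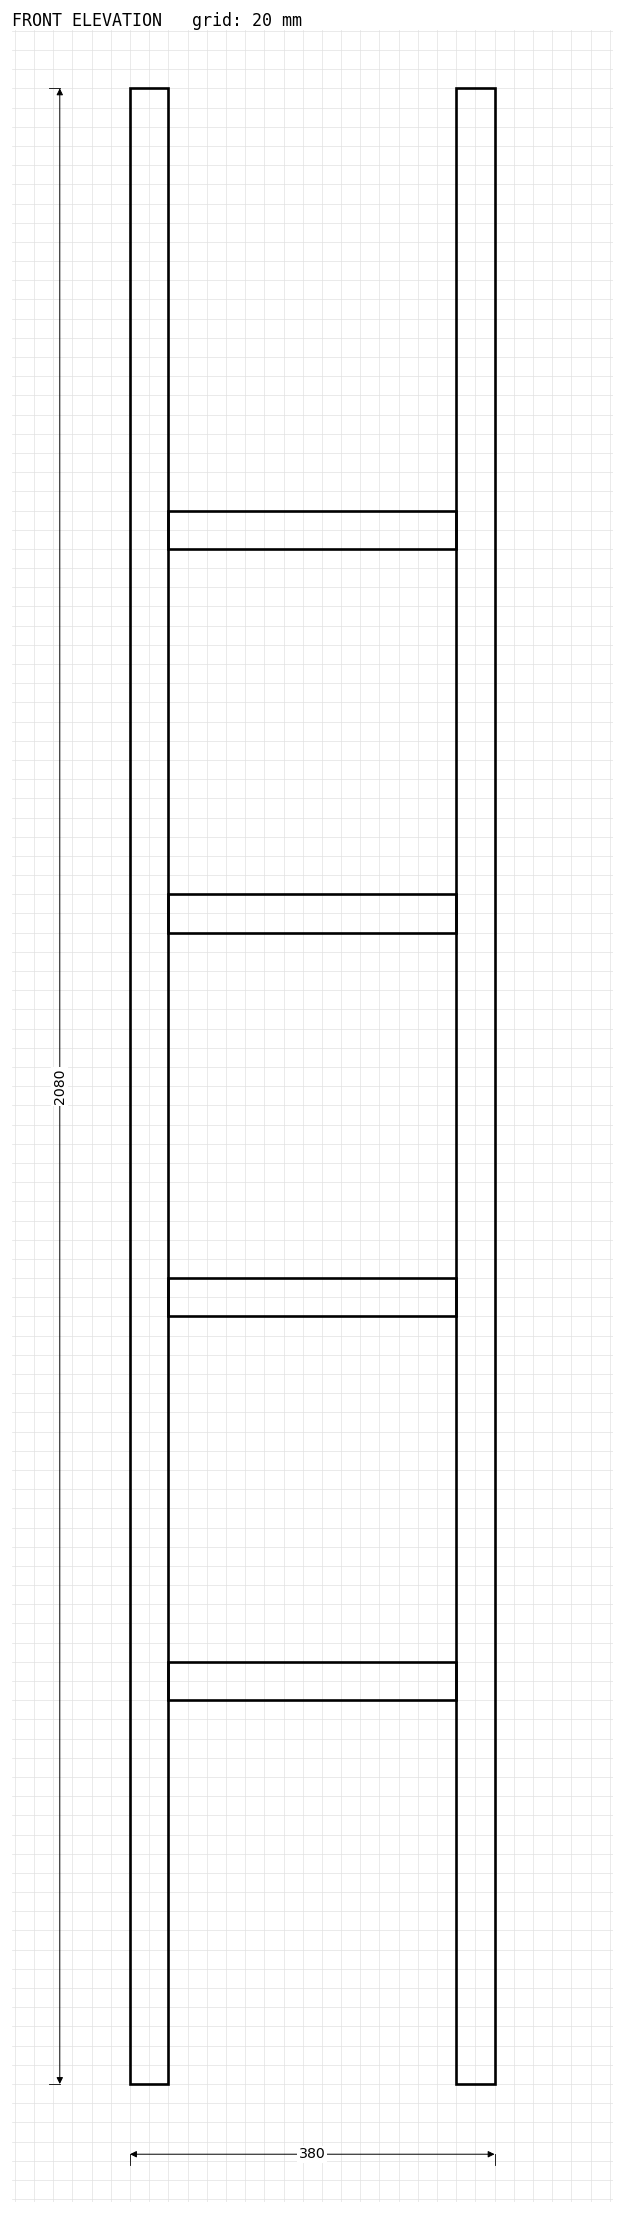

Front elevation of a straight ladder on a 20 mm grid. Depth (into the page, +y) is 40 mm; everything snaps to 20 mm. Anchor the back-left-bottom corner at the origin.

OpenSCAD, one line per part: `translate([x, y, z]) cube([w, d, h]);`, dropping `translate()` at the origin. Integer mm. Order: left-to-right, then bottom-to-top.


cube([40, 40, 2080]);
translate([40, 0, 400]) cube([300, 40, 40]);
translate([40, 0, 800]) cube([300, 40, 40]);
translate([40, 0, 1200]) cube([300, 40, 40]);
translate([40, 0, 1600]) cube([300, 40, 40]);
translate([340, 0, 0]) cube([40, 40, 2080]);


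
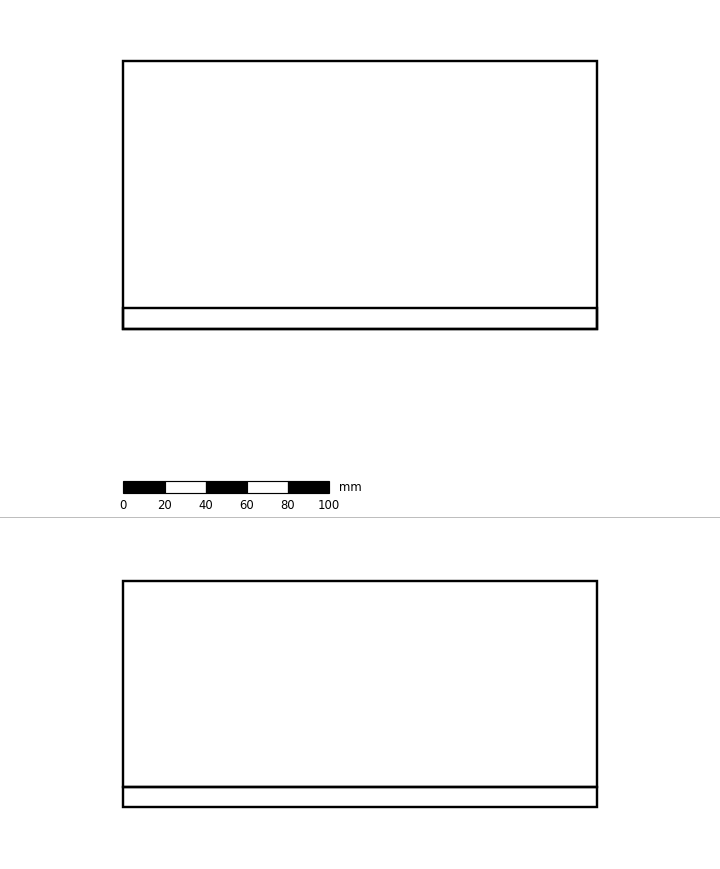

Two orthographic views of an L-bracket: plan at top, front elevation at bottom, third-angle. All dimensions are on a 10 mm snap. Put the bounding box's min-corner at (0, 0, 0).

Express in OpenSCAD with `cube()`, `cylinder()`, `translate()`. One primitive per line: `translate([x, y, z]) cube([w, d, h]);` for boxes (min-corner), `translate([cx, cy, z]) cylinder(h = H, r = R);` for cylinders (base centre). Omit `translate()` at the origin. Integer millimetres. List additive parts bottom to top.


cube([230, 130, 10]);
translate([0, 0, 10]) cube([230, 10, 100]);
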